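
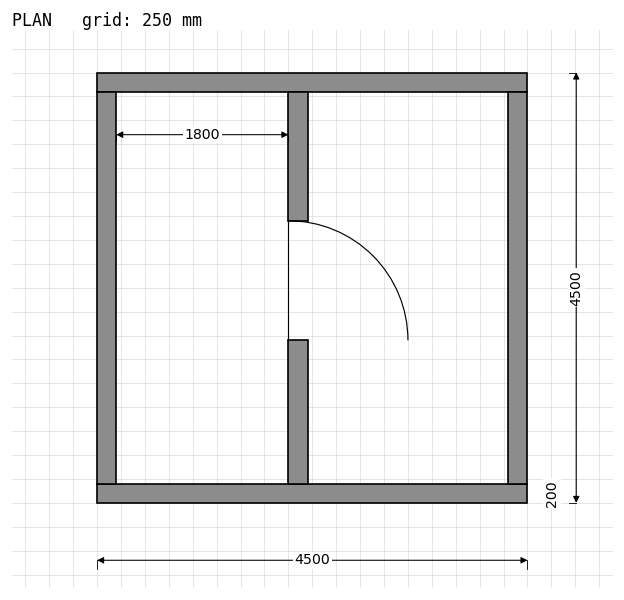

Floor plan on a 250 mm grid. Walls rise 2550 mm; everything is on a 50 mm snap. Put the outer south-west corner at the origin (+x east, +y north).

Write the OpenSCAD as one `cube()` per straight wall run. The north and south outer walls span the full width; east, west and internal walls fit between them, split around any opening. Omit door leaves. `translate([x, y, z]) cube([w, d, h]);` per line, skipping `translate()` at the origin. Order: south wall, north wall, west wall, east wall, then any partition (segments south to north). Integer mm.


cube([4500, 200, 2550]);
translate([0, 4300, 0]) cube([4500, 200, 2550]);
translate([0, 200, 0]) cube([200, 4100, 2550]);
translate([4300, 200, 0]) cube([200, 4100, 2550]);
translate([2000, 200, 0]) cube([200, 1500, 2550]);
translate([2000, 2950, 0]) cube([200, 1350, 2550]);


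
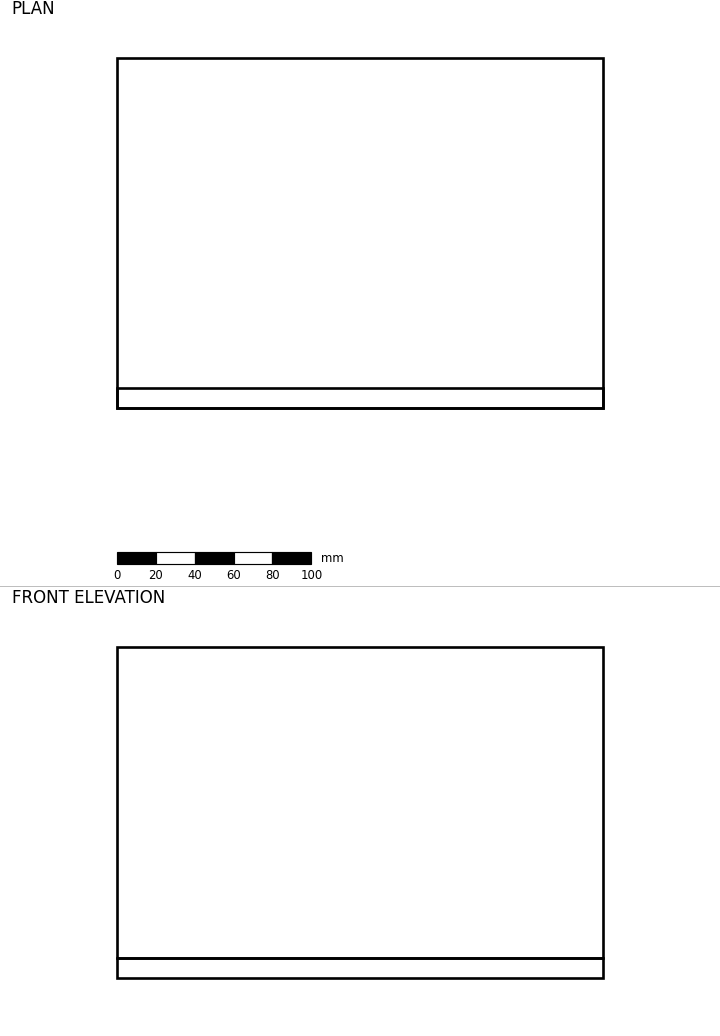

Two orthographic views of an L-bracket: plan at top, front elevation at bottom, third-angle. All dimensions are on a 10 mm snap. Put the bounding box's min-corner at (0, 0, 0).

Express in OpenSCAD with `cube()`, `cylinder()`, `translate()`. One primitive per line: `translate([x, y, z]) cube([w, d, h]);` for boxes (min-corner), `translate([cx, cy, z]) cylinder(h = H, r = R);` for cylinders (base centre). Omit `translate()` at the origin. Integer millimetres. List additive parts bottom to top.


cube([250, 180, 10]);
translate([0, 0, 10]) cube([250, 10, 160]);


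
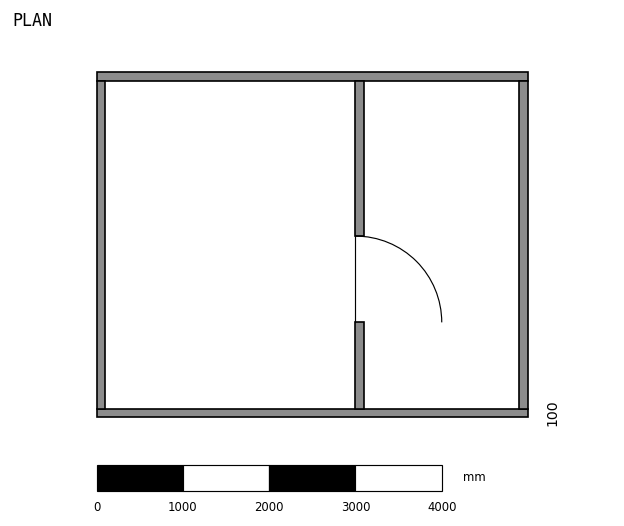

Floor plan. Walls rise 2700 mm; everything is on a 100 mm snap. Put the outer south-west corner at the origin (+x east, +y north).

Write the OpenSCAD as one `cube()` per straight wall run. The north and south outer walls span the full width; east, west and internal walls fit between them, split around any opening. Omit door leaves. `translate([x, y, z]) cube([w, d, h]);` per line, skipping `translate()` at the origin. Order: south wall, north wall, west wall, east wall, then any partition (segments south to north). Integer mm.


cube([5000, 100, 2700]);
translate([0, 3900, 0]) cube([5000, 100, 2700]);
translate([0, 100, 0]) cube([100, 3800, 2700]);
translate([4900, 100, 0]) cube([100, 3800, 2700]);
translate([3000, 100, 0]) cube([100, 1000, 2700]);
translate([3000, 2100, 0]) cube([100, 1800, 2700]);


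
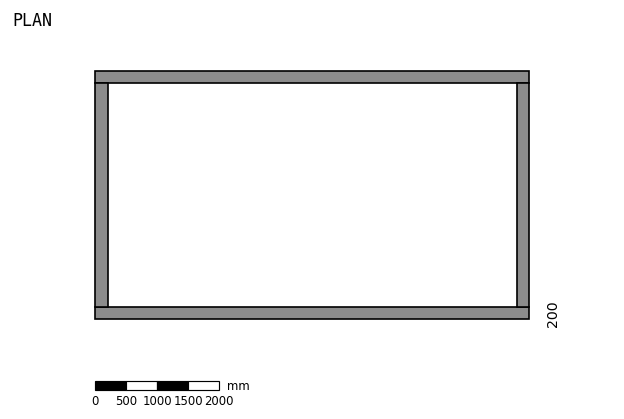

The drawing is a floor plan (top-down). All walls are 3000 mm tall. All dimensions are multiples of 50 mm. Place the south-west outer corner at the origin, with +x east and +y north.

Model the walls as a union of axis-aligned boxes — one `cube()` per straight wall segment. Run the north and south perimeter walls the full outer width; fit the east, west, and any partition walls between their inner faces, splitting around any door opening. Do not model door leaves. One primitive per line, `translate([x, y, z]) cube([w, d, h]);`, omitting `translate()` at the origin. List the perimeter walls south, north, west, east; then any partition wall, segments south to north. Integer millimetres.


cube([7000, 200, 3000]);
translate([0, 3800, 0]) cube([7000, 200, 3000]);
translate([0, 200, 0]) cube([200, 3600, 3000]);
translate([6800, 200, 0]) cube([200, 3600, 3000]);


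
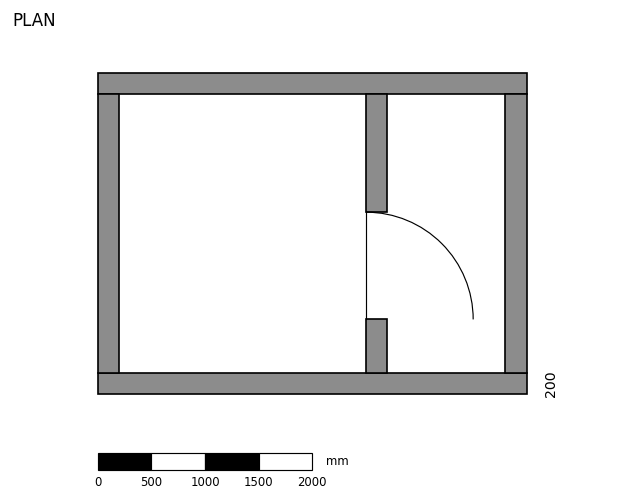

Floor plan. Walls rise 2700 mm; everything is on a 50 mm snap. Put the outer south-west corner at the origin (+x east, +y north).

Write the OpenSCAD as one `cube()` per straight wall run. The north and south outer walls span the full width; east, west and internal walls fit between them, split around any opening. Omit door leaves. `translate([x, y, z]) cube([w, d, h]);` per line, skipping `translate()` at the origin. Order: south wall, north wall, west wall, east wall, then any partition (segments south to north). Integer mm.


cube([4000, 200, 2700]);
translate([0, 2800, 0]) cube([4000, 200, 2700]);
translate([0, 200, 0]) cube([200, 2600, 2700]);
translate([3800, 200, 0]) cube([200, 2600, 2700]);
translate([2500, 200, 0]) cube([200, 500, 2700]);
translate([2500, 1700, 0]) cube([200, 1100, 2700]);


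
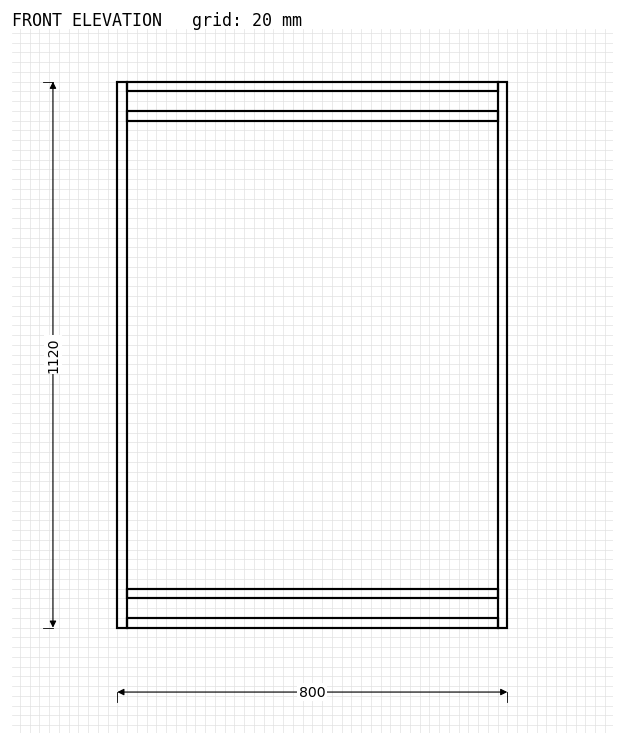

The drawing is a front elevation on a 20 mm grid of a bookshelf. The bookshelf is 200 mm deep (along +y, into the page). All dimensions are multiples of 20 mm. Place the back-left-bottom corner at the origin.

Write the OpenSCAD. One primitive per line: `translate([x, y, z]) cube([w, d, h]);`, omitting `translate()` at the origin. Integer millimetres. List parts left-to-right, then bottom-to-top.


cube([20, 200, 1120]);
translate([20, 0, 0]) cube([760, 200, 20]);
translate([20, 0, 60]) cube([760, 200, 20]);
translate([20, 0, 1040]) cube([760, 200, 20]);
translate([20, 0, 1100]) cube([760, 200, 20]);
translate([780, 0, 0]) cube([20, 200, 1120]);


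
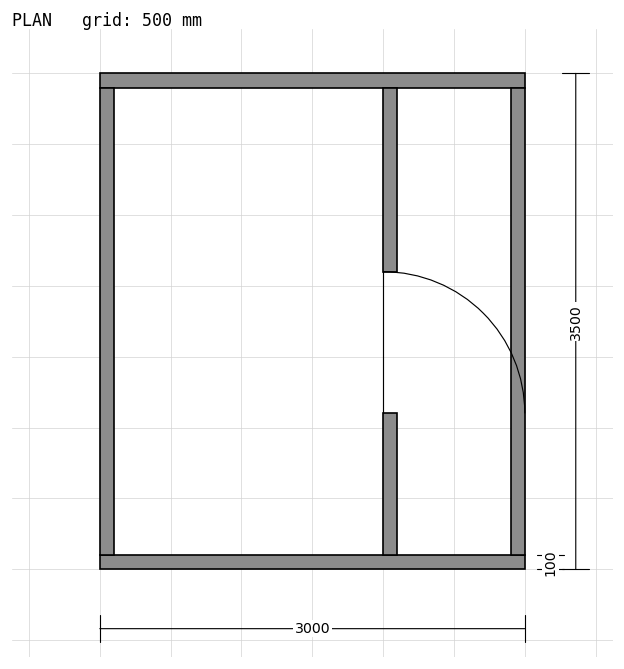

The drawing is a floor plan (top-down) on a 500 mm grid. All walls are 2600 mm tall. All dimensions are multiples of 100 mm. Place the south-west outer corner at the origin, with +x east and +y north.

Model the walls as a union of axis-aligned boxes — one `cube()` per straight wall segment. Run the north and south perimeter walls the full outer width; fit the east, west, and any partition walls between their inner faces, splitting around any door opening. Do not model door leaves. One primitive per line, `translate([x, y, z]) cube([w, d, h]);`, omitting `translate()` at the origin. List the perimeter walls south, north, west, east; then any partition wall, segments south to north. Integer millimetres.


cube([3000, 100, 2600]);
translate([0, 3400, 0]) cube([3000, 100, 2600]);
translate([0, 100, 0]) cube([100, 3300, 2600]);
translate([2900, 100, 0]) cube([100, 3300, 2600]);
translate([2000, 100, 0]) cube([100, 1000, 2600]);
translate([2000, 2100, 0]) cube([100, 1300, 2600]);


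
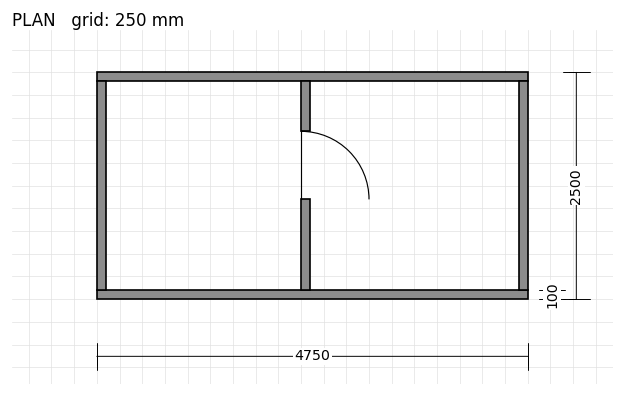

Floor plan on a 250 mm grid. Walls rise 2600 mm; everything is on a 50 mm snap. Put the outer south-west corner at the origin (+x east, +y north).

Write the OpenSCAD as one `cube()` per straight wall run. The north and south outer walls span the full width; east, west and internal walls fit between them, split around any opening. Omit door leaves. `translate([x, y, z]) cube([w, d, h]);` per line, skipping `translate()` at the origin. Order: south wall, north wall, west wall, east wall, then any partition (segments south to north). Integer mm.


cube([4750, 100, 2600]);
translate([0, 2400, 0]) cube([4750, 100, 2600]);
translate([0, 100, 0]) cube([100, 2300, 2600]);
translate([4650, 100, 0]) cube([100, 2300, 2600]);
translate([2250, 100, 0]) cube([100, 1000, 2600]);
translate([2250, 1850, 0]) cube([100, 550, 2600]);


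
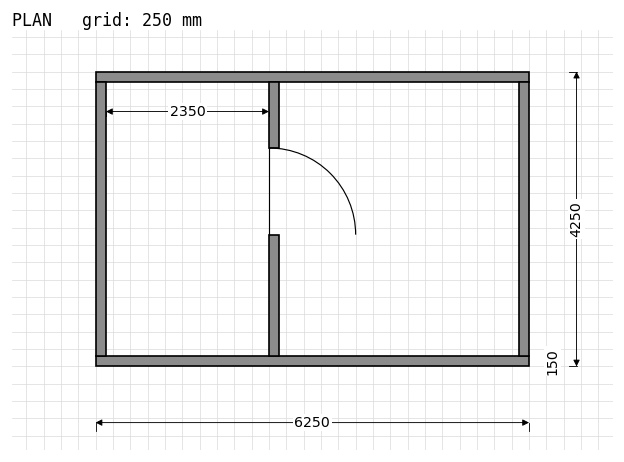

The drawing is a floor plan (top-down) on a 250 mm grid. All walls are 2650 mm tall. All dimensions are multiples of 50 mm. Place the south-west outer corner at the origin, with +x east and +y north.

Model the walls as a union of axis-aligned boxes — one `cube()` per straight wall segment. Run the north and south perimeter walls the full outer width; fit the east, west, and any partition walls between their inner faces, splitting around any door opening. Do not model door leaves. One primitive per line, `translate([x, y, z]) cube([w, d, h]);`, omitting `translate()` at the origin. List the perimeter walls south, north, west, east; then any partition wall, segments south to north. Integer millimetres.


cube([6250, 150, 2650]);
translate([0, 4100, 0]) cube([6250, 150, 2650]);
translate([0, 150, 0]) cube([150, 3950, 2650]);
translate([6100, 150, 0]) cube([150, 3950, 2650]);
translate([2500, 150, 0]) cube([150, 1750, 2650]);
translate([2500, 3150, 0]) cube([150, 950, 2650]);


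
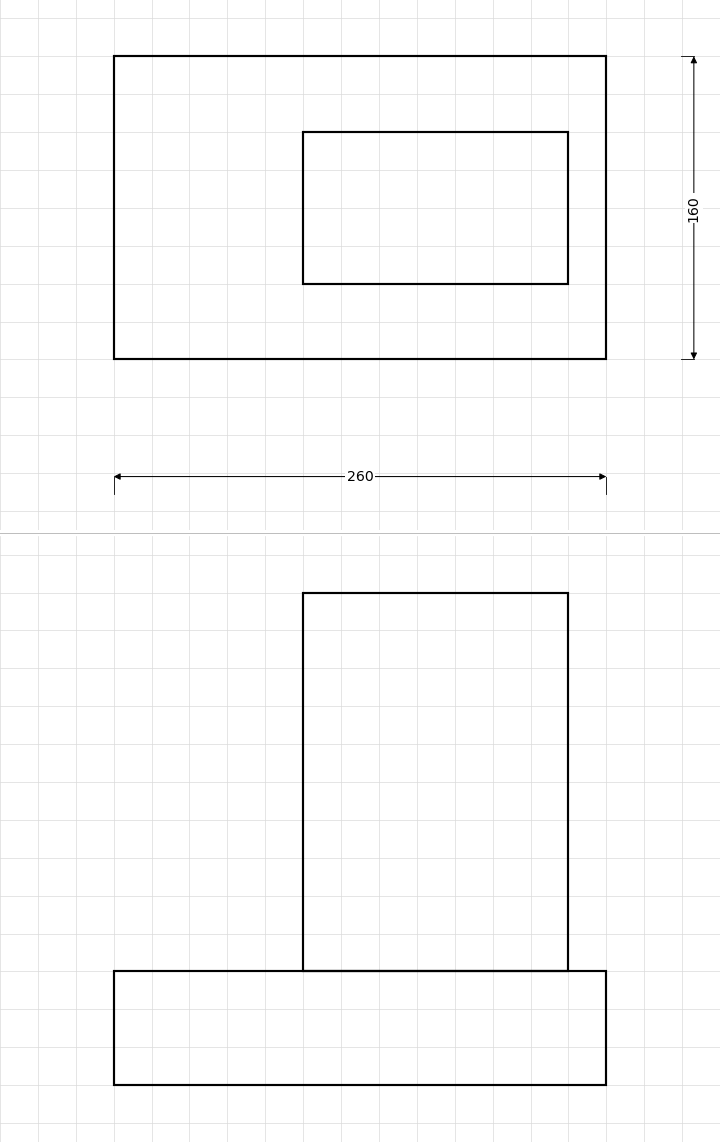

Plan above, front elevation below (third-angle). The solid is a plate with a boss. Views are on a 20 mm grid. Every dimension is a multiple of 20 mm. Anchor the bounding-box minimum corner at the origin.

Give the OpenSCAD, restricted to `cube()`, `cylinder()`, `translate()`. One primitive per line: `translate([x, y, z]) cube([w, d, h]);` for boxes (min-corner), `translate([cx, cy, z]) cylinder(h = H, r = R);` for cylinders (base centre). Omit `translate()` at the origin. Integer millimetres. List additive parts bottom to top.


cube([260, 160, 60]);
translate([100, 40, 60]) cube([140, 80, 200]);


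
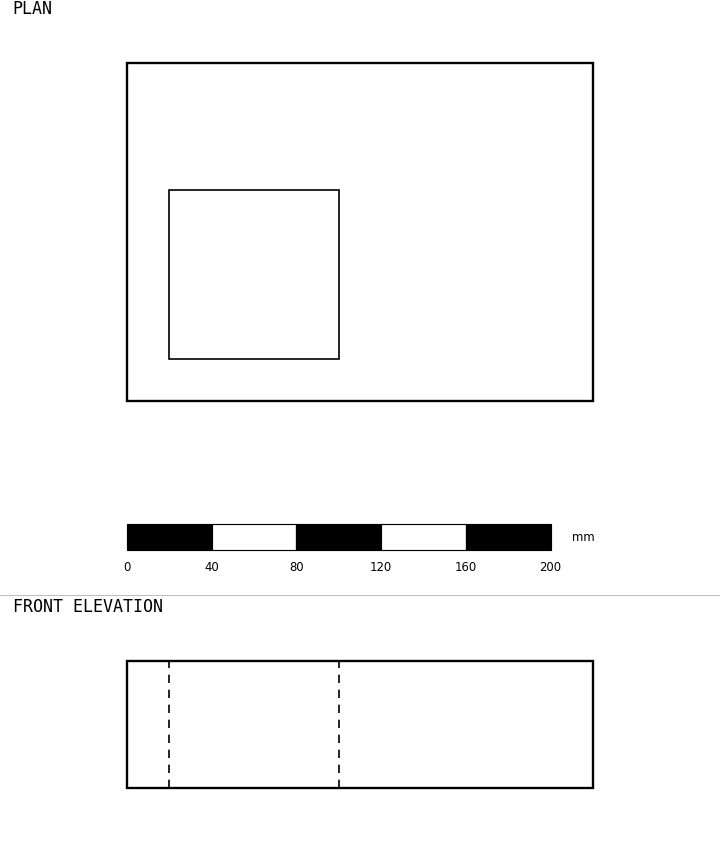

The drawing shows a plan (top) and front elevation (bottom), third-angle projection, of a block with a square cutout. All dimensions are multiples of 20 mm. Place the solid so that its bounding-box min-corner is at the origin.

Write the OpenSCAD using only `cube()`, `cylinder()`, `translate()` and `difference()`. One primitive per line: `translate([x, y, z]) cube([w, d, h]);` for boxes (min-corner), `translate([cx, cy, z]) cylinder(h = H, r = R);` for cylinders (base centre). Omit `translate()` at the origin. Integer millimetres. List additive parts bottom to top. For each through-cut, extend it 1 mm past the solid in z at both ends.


difference() {
  cube([220, 160, 60]);
  translate([20, 20, -1]) cube([80, 80, 62]);
}


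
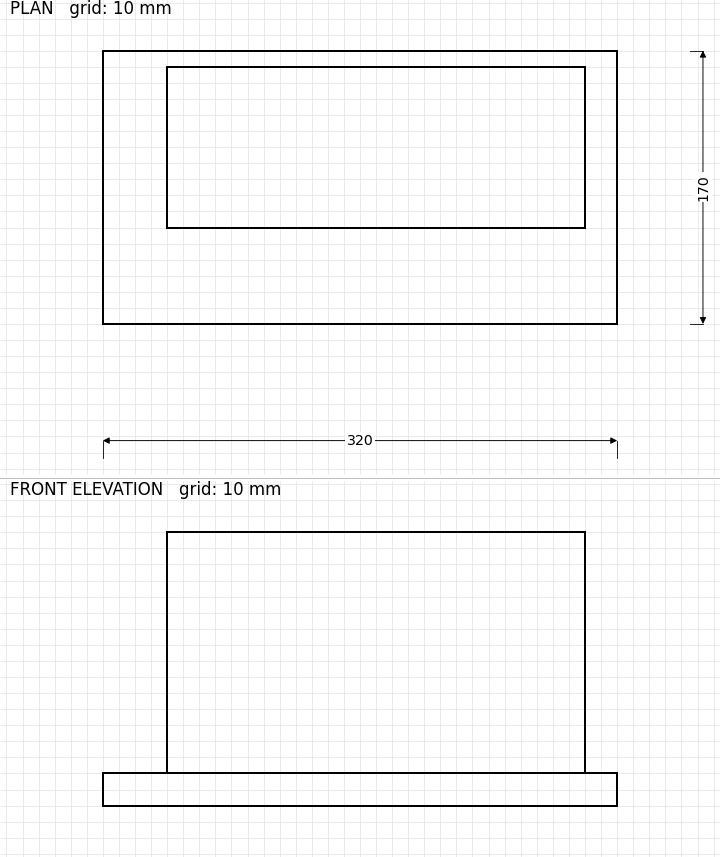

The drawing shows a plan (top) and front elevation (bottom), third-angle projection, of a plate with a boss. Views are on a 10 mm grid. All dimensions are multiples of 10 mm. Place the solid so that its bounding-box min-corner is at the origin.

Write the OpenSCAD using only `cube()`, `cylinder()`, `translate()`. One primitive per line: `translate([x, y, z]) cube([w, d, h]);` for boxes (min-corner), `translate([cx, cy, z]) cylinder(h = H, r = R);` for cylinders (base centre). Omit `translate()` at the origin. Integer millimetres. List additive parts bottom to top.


cube([320, 170, 20]);
translate([40, 60, 20]) cube([260, 100, 150]);


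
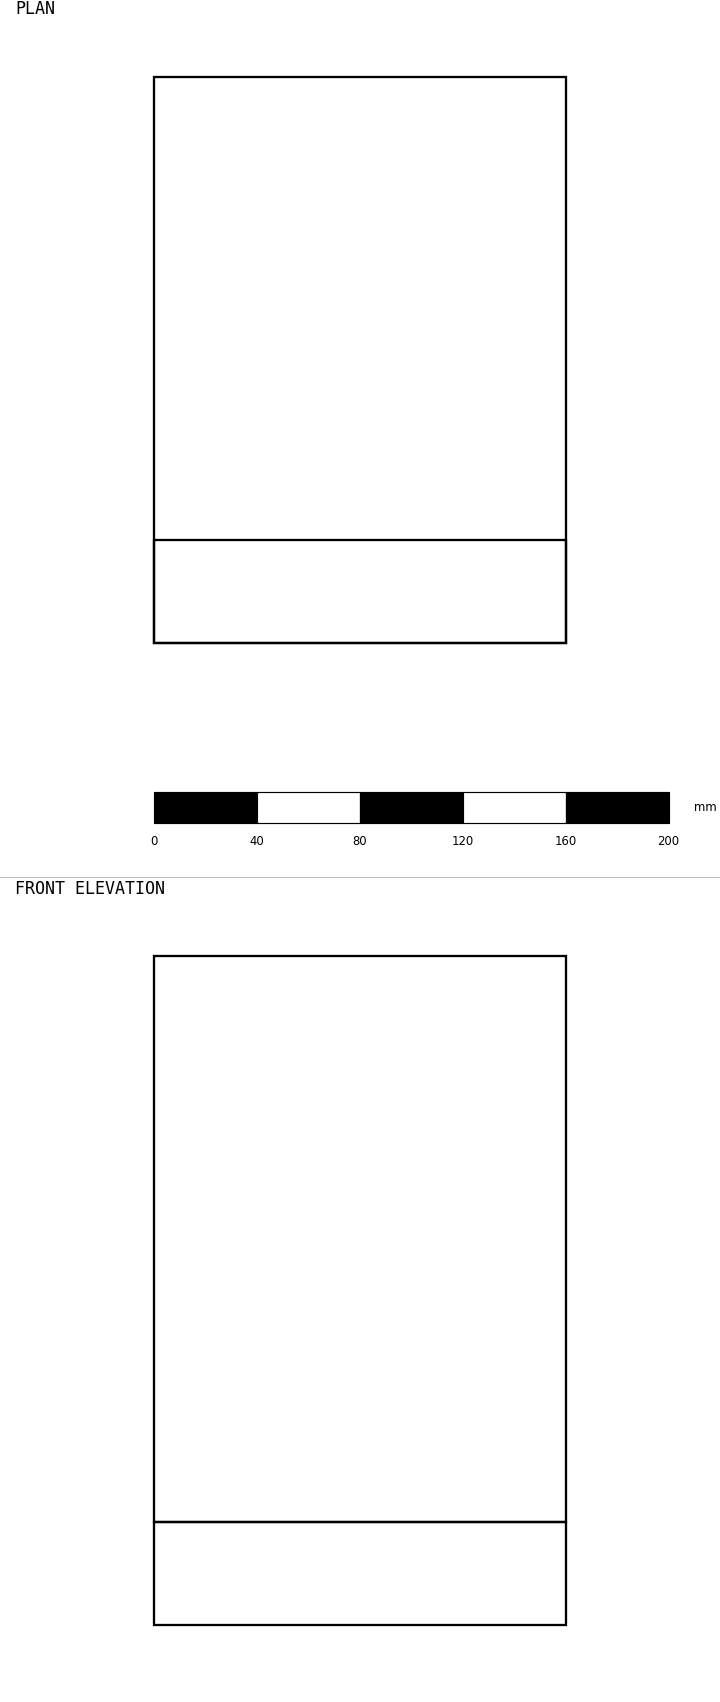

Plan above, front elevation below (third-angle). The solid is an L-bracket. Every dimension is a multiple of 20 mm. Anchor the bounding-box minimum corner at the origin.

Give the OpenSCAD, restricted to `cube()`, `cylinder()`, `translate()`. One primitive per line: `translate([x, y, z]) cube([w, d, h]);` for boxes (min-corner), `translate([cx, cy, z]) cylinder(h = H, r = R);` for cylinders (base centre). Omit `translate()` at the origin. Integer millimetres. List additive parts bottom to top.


cube([160, 220, 40]);
translate([0, 0, 40]) cube([160, 40, 220]);


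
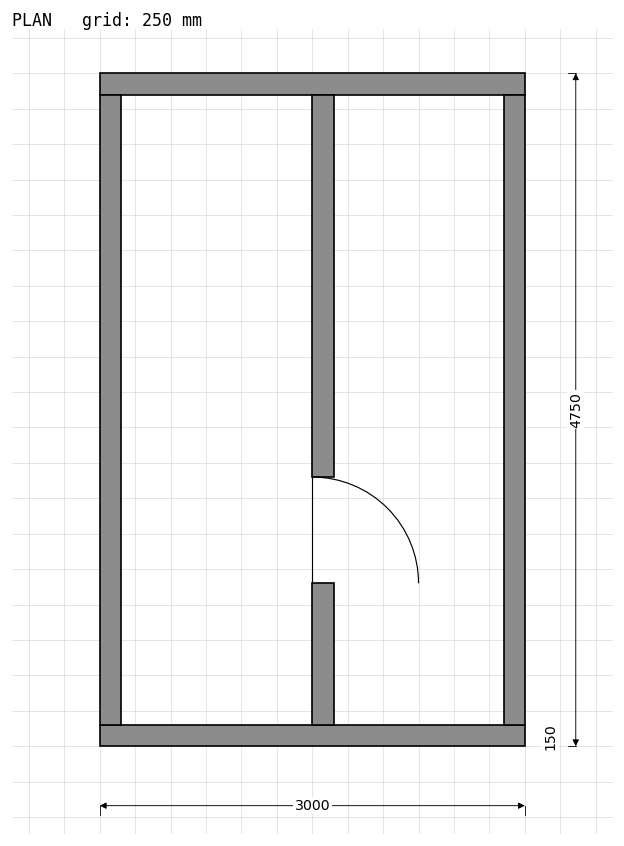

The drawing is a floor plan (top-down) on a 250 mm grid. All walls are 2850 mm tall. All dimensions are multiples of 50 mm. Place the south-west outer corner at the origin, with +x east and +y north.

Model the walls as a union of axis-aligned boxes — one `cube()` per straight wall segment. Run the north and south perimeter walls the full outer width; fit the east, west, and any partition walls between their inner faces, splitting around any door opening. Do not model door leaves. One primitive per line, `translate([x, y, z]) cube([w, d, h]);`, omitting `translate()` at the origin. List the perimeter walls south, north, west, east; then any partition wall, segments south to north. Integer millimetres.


cube([3000, 150, 2850]);
translate([0, 4600, 0]) cube([3000, 150, 2850]);
translate([0, 150, 0]) cube([150, 4450, 2850]);
translate([2850, 150, 0]) cube([150, 4450, 2850]);
translate([1500, 150, 0]) cube([150, 1000, 2850]);
translate([1500, 1900, 0]) cube([150, 2700, 2850]);


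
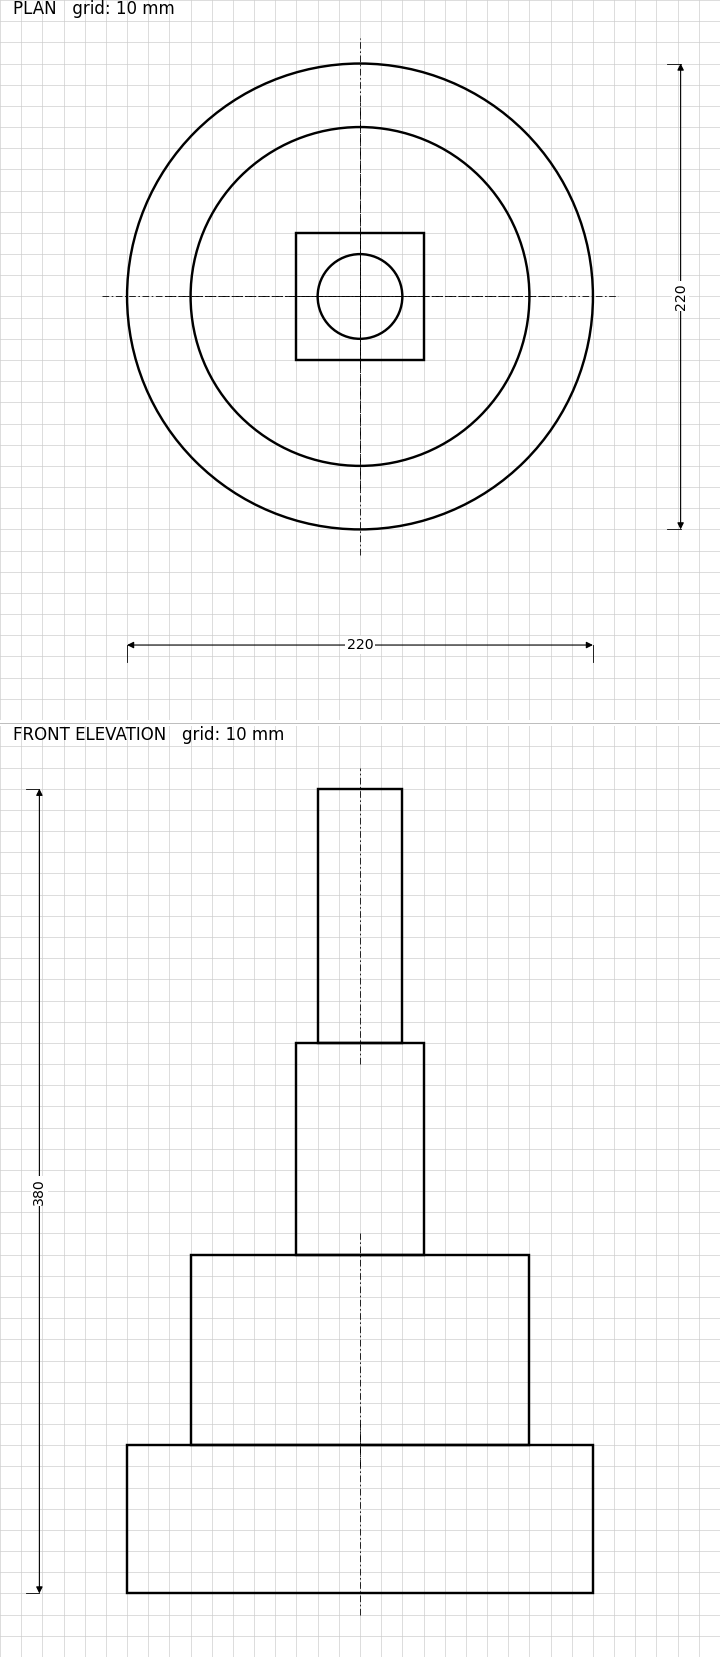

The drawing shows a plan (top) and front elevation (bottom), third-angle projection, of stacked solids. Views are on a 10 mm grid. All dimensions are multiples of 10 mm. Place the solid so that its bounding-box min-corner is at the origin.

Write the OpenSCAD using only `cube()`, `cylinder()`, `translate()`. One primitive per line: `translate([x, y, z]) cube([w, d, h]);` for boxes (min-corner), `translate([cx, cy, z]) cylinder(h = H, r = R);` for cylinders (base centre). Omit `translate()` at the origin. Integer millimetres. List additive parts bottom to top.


translate([110, 110, 0]) cylinder(h = 70, r = 110);
translate([110, 110, 70]) cylinder(h = 90, r = 80);
translate([80, 80, 160]) cube([60, 60, 100]);
translate([110, 110, 260]) cylinder(h = 120, r = 20);


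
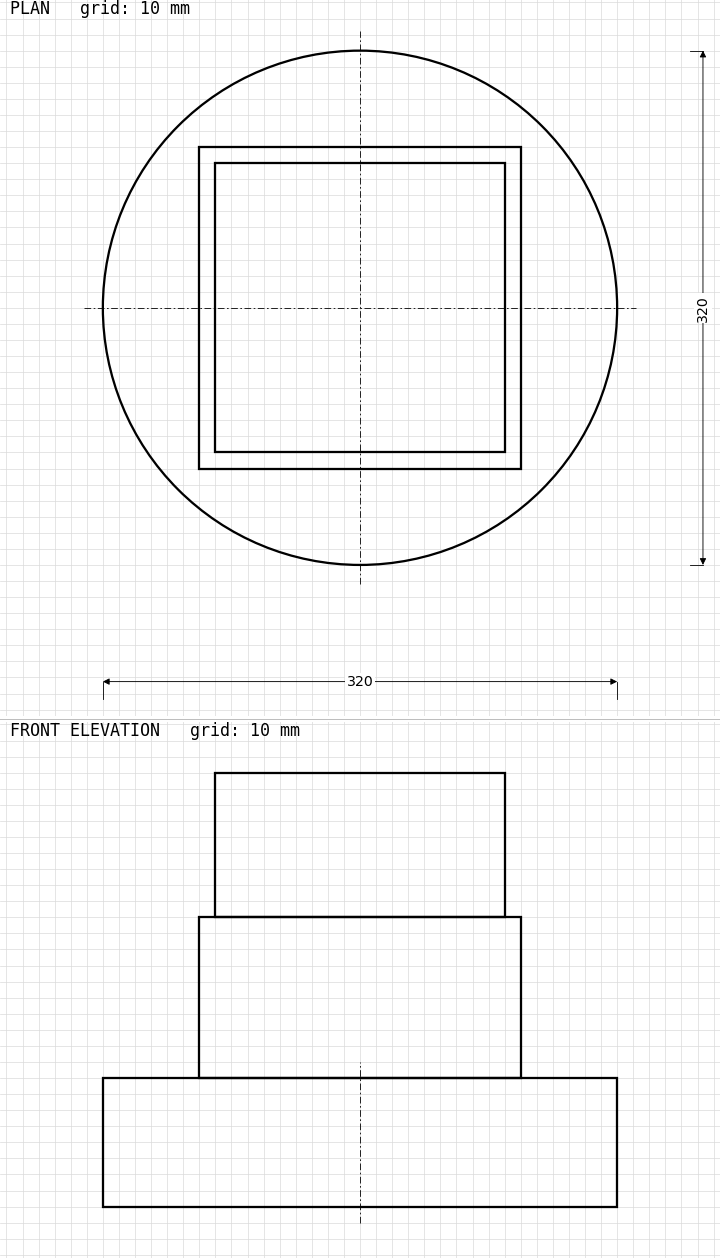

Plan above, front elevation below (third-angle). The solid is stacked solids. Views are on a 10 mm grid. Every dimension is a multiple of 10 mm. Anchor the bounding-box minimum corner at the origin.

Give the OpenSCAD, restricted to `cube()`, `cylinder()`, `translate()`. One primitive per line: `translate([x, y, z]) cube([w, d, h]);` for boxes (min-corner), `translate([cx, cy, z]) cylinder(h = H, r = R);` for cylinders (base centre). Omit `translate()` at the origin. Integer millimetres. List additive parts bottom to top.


translate([160, 160, 0]) cylinder(h = 80, r = 160);
translate([60, 60, 80]) cube([200, 200, 100]);
translate([70, 70, 180]) cube([180, 180, 90]);


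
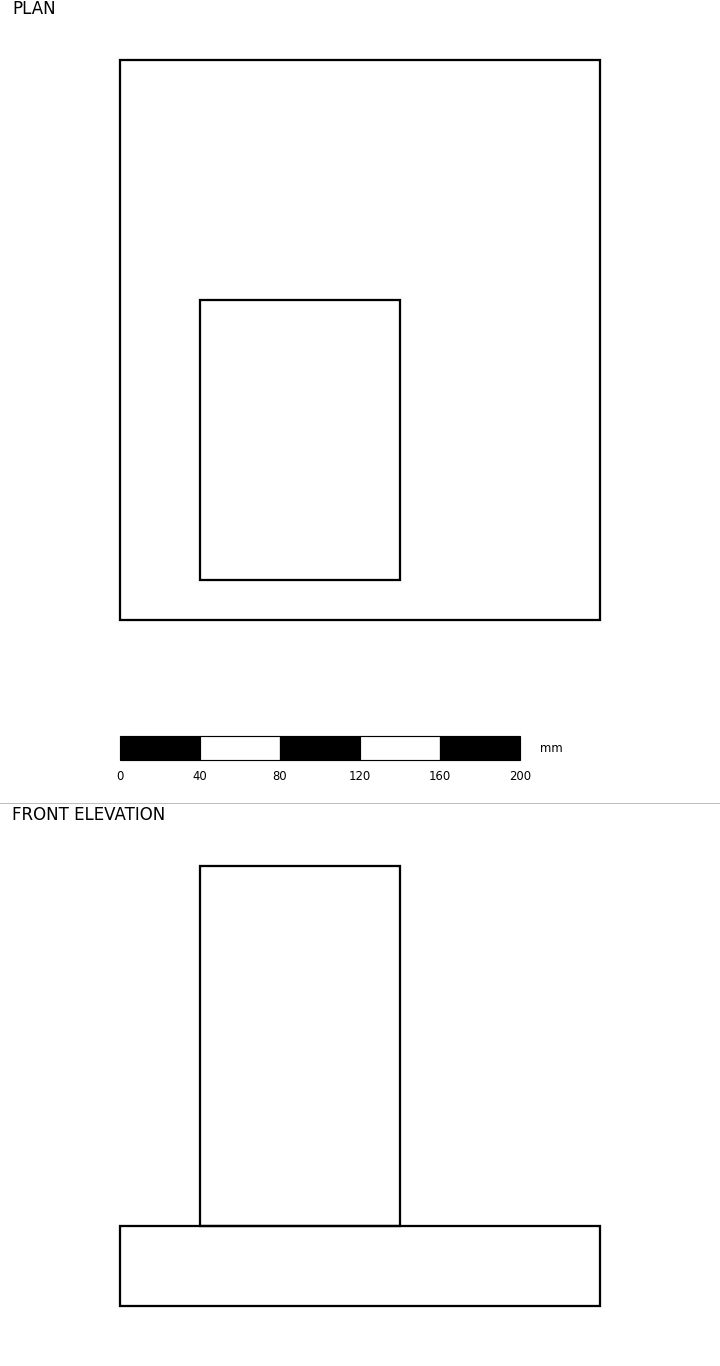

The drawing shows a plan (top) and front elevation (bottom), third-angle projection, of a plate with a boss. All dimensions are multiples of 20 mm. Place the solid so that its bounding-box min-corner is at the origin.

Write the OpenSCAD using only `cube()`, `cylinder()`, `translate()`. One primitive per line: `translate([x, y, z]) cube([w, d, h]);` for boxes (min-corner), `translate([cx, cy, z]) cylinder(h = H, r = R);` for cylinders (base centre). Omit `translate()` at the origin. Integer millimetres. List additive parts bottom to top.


cube([240, 280, 40]);
translate([40, 20, 40]) cube([100, 140, 180]);


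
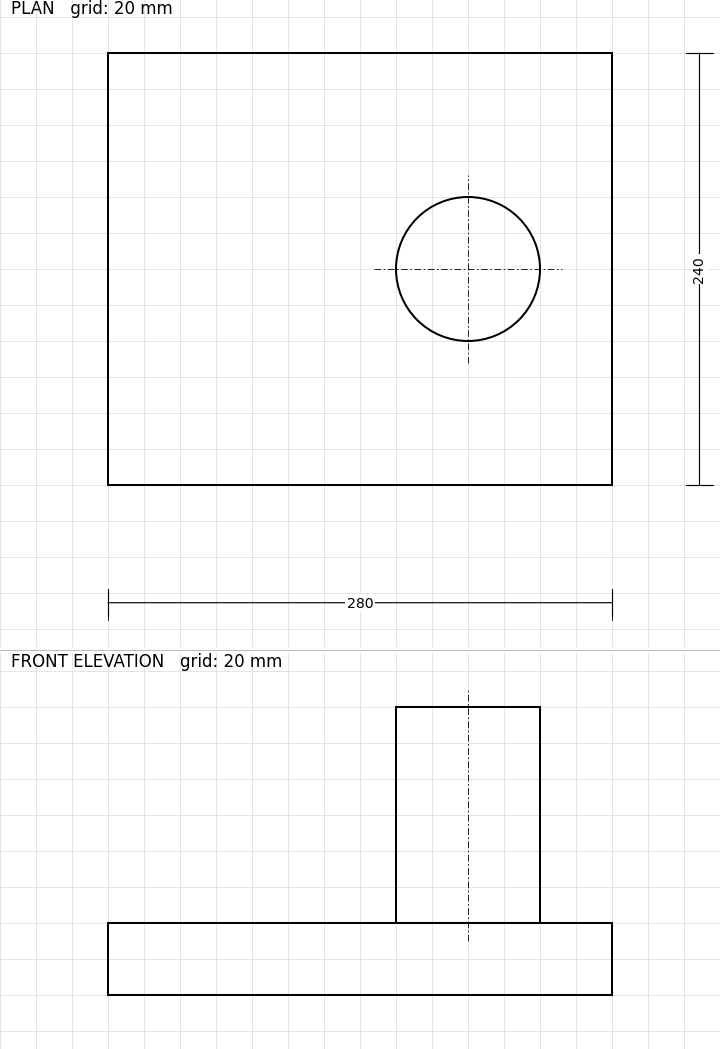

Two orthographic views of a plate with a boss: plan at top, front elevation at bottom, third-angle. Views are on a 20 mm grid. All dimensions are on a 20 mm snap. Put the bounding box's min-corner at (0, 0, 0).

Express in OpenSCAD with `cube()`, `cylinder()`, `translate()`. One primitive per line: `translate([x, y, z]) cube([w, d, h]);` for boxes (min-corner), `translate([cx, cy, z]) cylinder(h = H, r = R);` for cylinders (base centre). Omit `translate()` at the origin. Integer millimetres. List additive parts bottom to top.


cube([280, 240, 40]);
translate([200, 120, 40]) cylinder(h = 120, r = 40);


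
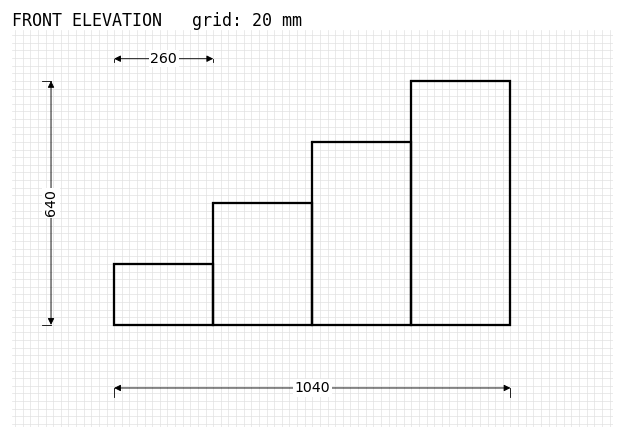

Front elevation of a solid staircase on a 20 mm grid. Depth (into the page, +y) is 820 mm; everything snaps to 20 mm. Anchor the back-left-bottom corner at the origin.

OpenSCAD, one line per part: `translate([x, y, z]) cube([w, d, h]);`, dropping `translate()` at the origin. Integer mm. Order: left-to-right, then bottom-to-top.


cube([260, 820, 160]);
translate([260, 0, 0]) cube([260, 820, 320]);
translate([520, 0, 0]) cube([260, 820, 480]);
translate([780, 0, 0]) cube([260, 820, 640]);


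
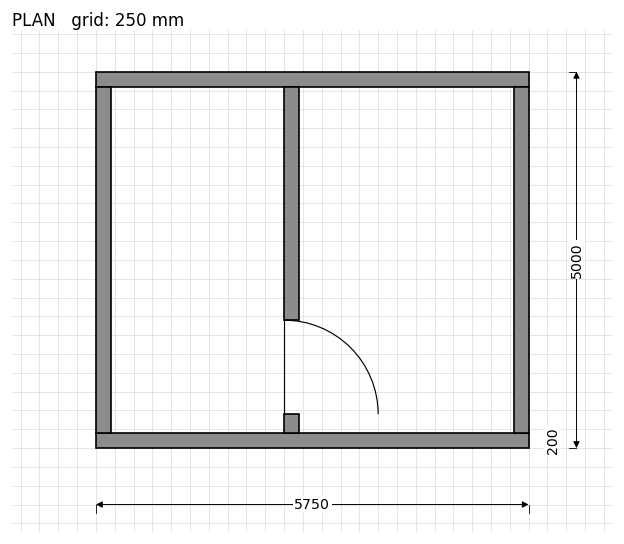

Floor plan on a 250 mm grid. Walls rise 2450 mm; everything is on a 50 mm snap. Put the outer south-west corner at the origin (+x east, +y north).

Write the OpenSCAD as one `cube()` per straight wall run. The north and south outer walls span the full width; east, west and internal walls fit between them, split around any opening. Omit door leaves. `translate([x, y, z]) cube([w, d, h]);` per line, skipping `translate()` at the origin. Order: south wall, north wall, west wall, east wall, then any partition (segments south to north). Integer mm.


cube([5750, 200, 2450]);
translate([0, 4800, 0]) cube([5750, 200, 2450]);
translate([0, 200, 0]) cube([200, 4600, 2450]);
translate([5550, 200, 0]) cube([200, 4600, 2450]);
translate([2500, 200, 0]) cube([200, 250, 2450]);
translate([2500, 1700, 0]) cube([200, 3100, 2450]);


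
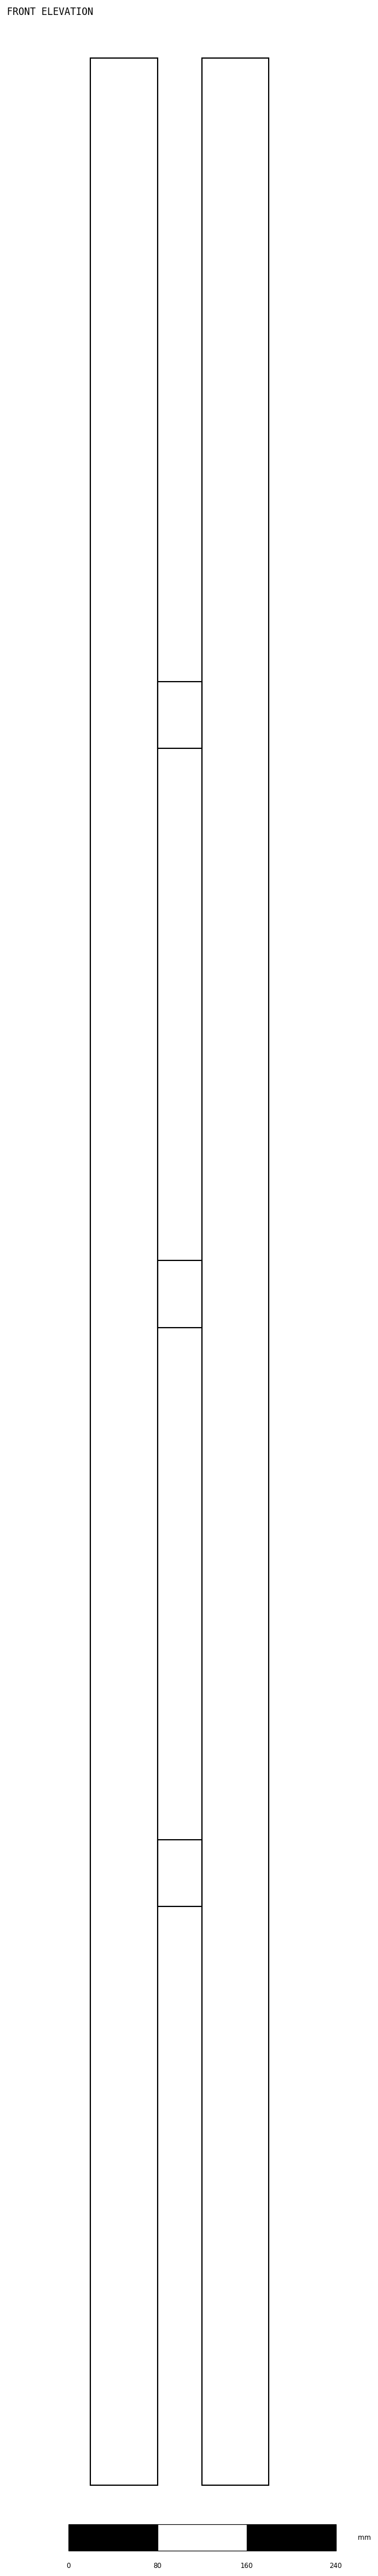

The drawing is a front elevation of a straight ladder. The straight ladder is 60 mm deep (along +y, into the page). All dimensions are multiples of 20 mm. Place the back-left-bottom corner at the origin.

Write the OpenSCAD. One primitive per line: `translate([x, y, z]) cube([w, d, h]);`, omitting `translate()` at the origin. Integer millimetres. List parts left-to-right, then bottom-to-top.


cube([60, 60, 2180]);
translate([60, 0, 520]) cube([40, 60, 60]);
translate([60, 0, 1040]) cube([40, 60, 60]);
translate([60, 0, 1560]) cube([40, 60, 60]);
translate([100, 0, 0]) cube([60, 60, 2180]);


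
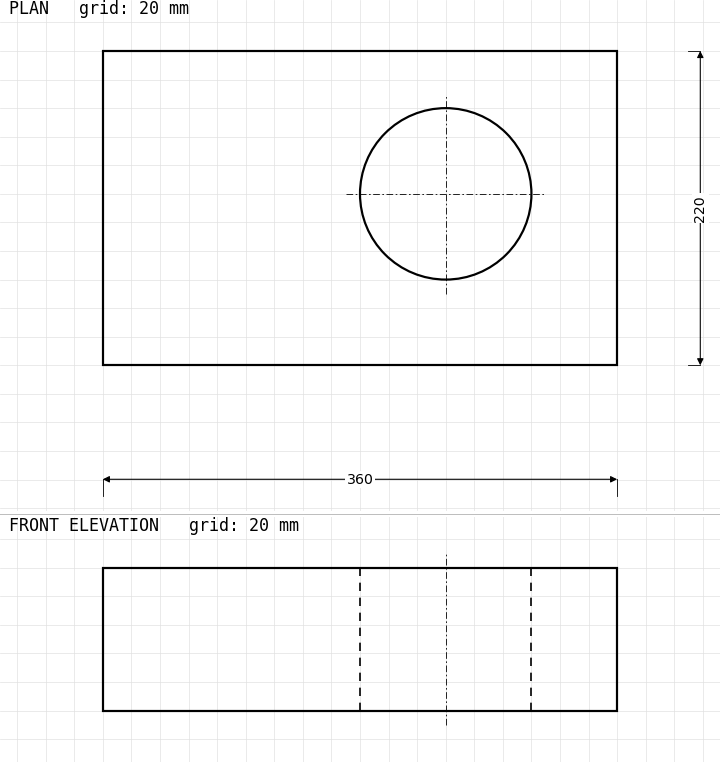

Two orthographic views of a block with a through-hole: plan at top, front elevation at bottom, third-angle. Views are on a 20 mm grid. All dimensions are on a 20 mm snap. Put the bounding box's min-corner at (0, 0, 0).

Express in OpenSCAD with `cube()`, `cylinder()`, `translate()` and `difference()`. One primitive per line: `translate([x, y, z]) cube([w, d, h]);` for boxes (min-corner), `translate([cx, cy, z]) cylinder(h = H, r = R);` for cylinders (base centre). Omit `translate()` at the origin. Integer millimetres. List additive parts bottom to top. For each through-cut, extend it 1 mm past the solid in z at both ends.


difference() {
  cube([360, 220, 100]);
  translate([240, 120, -1]) cylinder(h = 102, r = 60);
}


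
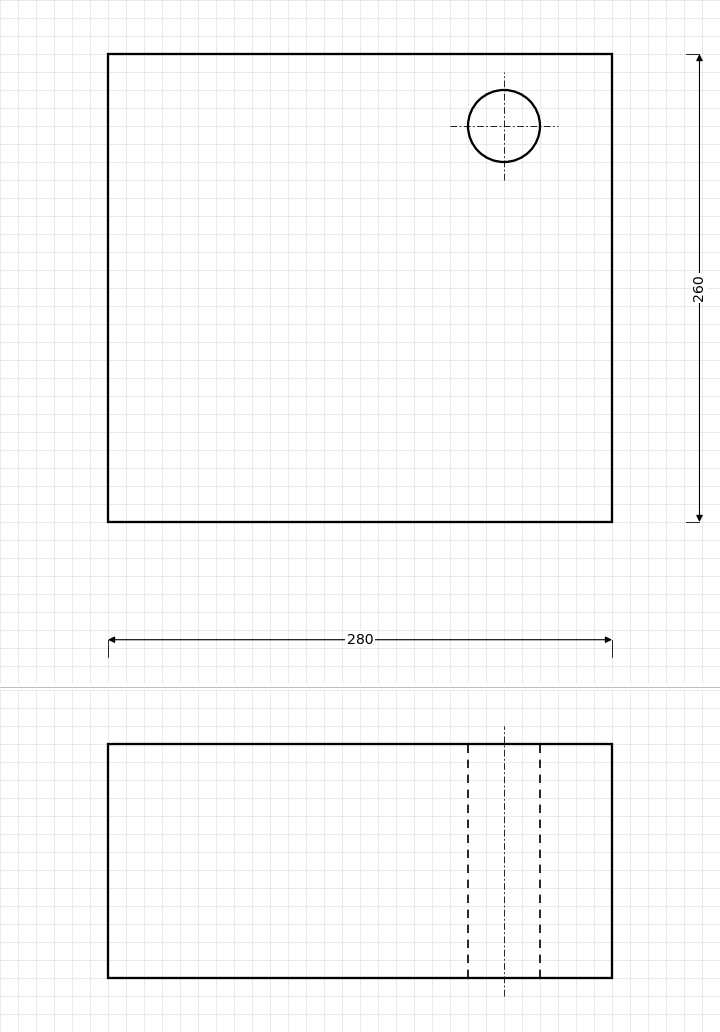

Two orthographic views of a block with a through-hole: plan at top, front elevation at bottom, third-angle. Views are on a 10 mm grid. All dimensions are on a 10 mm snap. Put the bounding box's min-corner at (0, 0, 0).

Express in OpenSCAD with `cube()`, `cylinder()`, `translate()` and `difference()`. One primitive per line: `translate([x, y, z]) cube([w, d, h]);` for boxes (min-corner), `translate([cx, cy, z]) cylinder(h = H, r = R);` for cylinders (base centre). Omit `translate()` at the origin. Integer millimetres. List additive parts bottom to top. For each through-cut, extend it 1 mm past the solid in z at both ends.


difference() {
  cube([280, 260, 130]);
  translate([220, 220, -1]) cylinder(h = 132, r = 20);
}


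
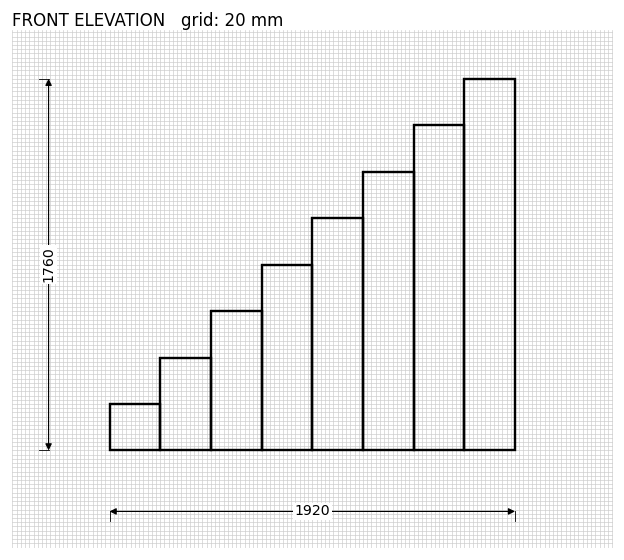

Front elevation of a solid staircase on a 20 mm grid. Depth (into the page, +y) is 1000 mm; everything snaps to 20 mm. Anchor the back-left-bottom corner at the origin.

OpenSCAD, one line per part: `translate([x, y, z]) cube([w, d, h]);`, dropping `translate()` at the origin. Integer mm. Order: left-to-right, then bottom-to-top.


cube([240, 1000, 220]);
translate([240, 0, 0]) cube([240, 1000, 440]);
translate([480, 0, 0]) cube([240, 1000, 660]);
translate([720, 0, 0]) cube([240, 1000, 880]);
translate([960, 0, 0]) cube([240, 1000, 1100]);
translate([1200, 0, 0]) cube([240, 1000, 1320]);
translate([1440, 0, 0]) cube([240, 1000, 1540]);
translate([1680, 0, 0]) cube([240, 1000, 1760]);


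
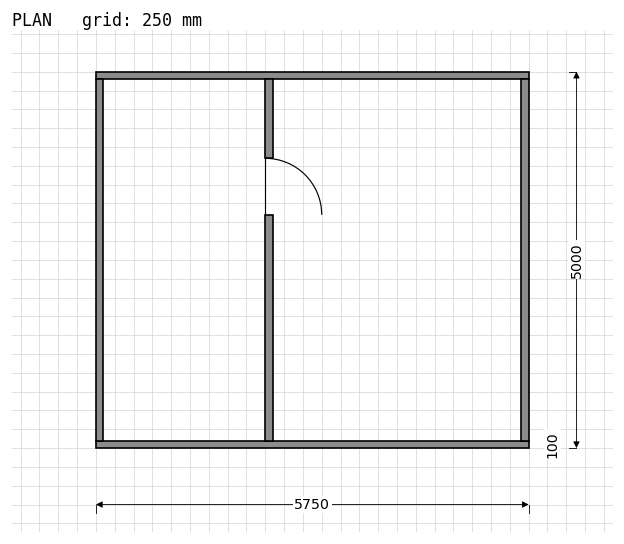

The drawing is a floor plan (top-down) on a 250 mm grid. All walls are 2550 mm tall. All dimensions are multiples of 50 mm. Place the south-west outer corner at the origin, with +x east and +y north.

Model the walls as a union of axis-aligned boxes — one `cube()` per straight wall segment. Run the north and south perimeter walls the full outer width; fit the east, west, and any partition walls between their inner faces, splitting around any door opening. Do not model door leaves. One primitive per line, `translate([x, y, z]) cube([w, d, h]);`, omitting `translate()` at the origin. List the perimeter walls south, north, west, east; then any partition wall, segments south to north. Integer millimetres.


cube([5750, 100, 2550]);
translate([0, 4900, 0]) cube([5750, 100, 2550]);
translate([0, 100, 0]) cube([100, 4800, 2550]);
translate([5650, 100, 0]) cube([100, 4800, 2550]);
translate([2250, 100, 0]) cube([100, 3000, 2550]);
translate([2250, 3850, 0]) cube([100, 1050, 2550]);


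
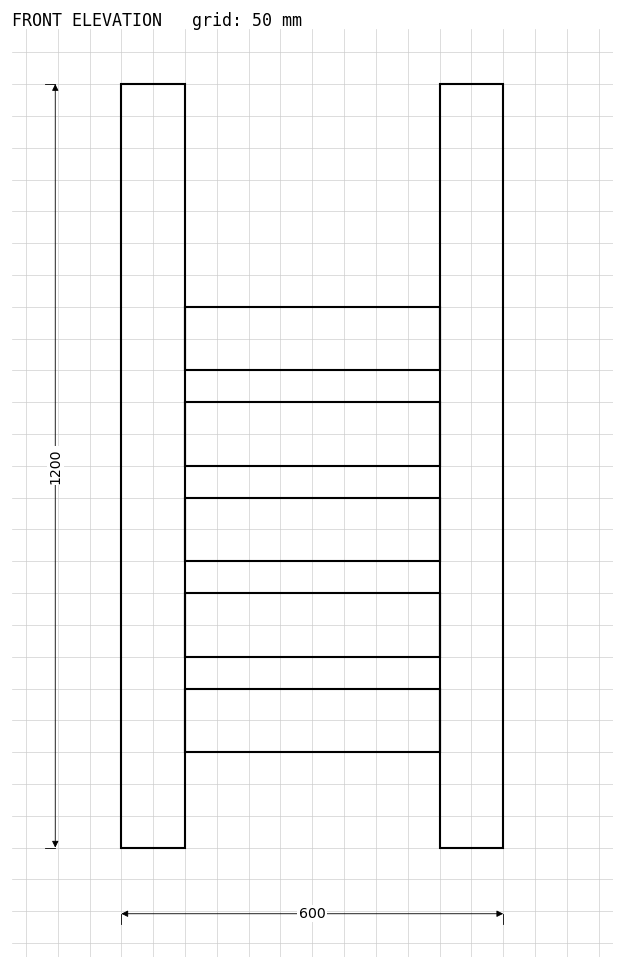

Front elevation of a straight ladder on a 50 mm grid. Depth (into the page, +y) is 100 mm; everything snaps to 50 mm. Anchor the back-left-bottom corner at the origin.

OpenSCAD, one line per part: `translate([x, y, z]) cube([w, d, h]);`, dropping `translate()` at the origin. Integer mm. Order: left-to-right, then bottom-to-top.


cube([100, 100, 1200]);
translate([100, 0, 150]) cube([400, 100, 100]);
translate([100, 0, 300]) cube([400, 100, 100]);
translate([100, 0, 450]) cube([400, 100, 100]);
translate([100, 0, 600]) cube([400, 100, 100]);
translate([100, 0, 750]) cube([400, 100, 100]);
translate([500, 0, 0]) cube([100, 100, 1200]);


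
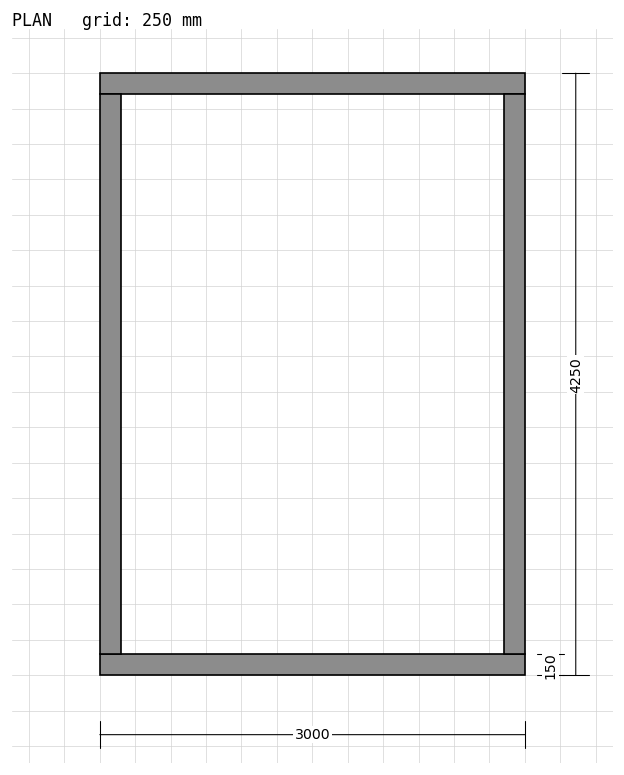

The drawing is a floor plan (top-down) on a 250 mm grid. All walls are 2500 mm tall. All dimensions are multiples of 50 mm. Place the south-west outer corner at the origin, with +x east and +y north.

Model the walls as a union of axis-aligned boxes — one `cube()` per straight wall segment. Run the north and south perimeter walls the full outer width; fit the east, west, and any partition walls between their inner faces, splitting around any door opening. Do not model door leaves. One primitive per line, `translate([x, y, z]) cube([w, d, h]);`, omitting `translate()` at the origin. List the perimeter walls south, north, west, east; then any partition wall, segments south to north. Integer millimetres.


cube([3000, 150, 2500]);
translate([0, 4100, 0]) cube([3000, 150, 2500]);
translate([0, 150, 0]) cube([150, 3950, 2500]);
translate([2850, 150, 0]) cube([150, 3950, 2500]);


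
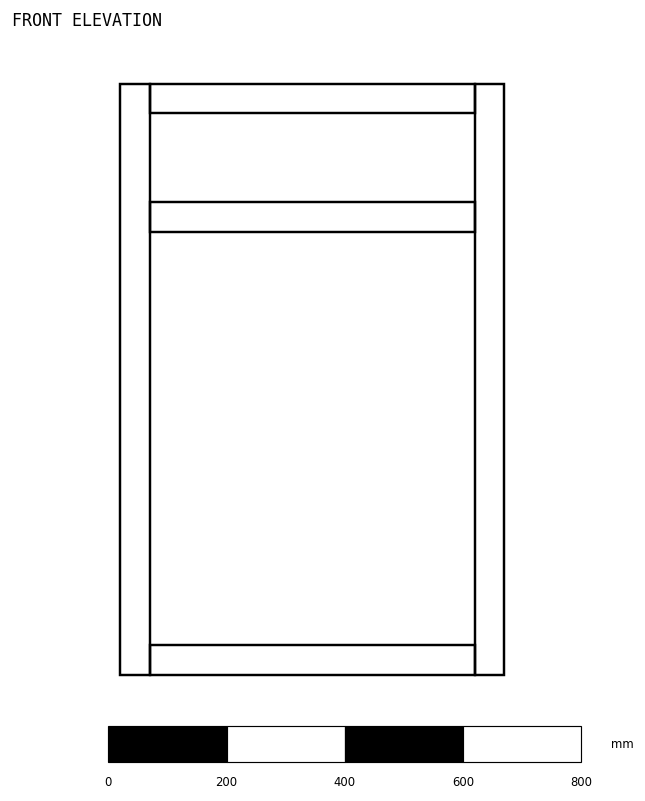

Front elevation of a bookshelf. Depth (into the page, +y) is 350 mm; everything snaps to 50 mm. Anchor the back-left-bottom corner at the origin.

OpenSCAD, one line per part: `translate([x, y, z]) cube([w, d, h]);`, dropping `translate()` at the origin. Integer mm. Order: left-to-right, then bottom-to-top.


cube([50, 350, 1000]);
translate([50, 0, 0]) cube([550, 350, 50]);
translate([50, 0, 750]) cube([550, 350, 50]);
translate([50, 0, 950]) cube([550, 350, 50]);
translate([600, 0, 0]) cube([50, 350, 1000]);


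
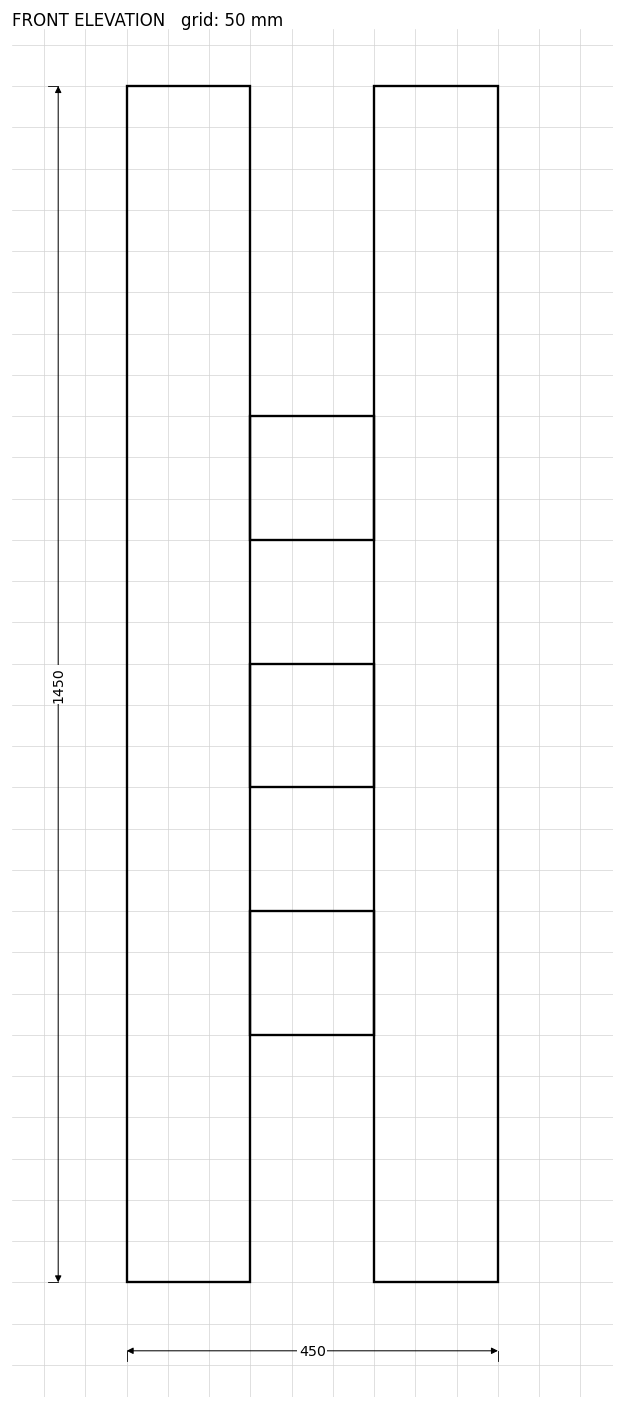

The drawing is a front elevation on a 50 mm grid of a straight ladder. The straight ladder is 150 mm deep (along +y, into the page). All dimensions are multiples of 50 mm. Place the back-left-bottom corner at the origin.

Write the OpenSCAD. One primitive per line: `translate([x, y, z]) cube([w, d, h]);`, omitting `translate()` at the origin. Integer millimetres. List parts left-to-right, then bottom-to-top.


cube([150, 150, 1450]);
translate([150, 0, 300]) cube([150, 150, 150]);
translate([150, 0, 600]) cube([150, 150, 150]);
translate([150, 0, 900]) cube([150, 150, 150]);
translate([300, 0, 0]) cube([150, 150, 1450]);


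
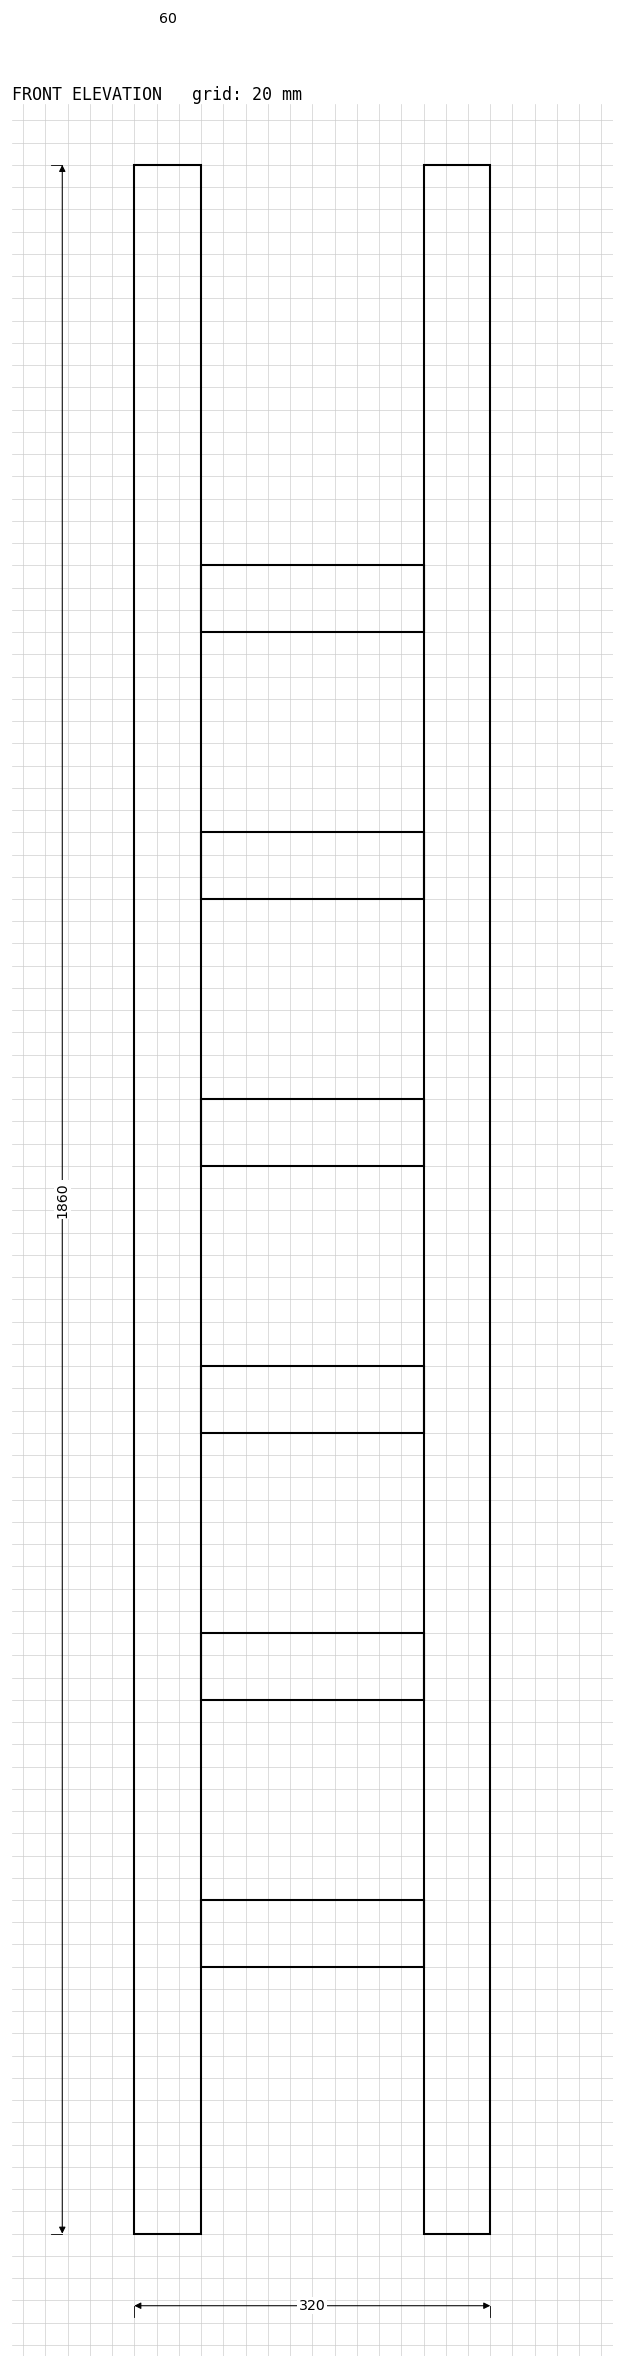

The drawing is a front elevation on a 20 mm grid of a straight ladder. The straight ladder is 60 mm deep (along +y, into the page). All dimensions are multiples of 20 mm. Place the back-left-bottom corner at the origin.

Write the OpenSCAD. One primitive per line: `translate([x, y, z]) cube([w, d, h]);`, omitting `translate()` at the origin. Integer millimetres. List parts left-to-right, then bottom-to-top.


cube([60, 60, 1860]);
translate([60, 0, 240]) cube([200, 60, 60]);
translate([60, 0, 480]) cube([200, 60, 60]);
translate([60, 0, 720]) cube([200, 60, 60]);
translate([60, 0, 960]) cube([200, 60, 60]);
translate([60, 0, 1200]) cube([200, 60, 60]);
translate([60, 0, 1440]) cube([200, 60, 60]);
translate([260, 0, 0]) cube([60, 60, 1860]);


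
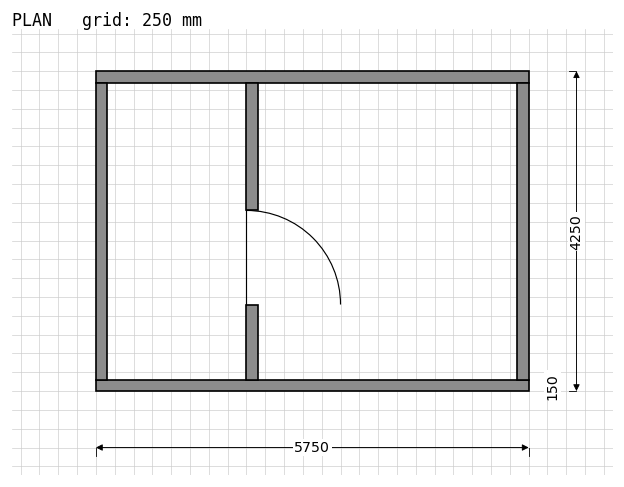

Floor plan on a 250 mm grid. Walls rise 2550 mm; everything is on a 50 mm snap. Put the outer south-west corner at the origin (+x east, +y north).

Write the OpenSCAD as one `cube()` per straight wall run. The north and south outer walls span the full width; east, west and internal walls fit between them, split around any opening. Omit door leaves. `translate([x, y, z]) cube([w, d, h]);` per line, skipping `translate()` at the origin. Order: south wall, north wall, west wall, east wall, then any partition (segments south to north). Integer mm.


cube([5750, 150, 2550]);
translate([0, 4100, 0]) cube([5750, 150, 2550]);
translate([0, 150, 0]) cube([150, 3950, 2550]);
translate([5600, 150, 0]) cube([150, 3950, 2550]);
translate([2000, 150, 0]) cube([150, 1000, 2550]);
translate([2000, 2400, 0]) cube([150, 1700, 2550]);


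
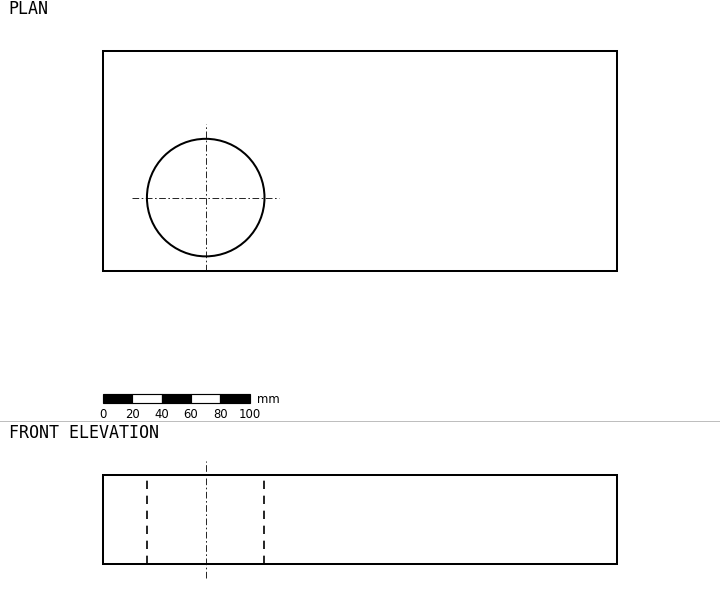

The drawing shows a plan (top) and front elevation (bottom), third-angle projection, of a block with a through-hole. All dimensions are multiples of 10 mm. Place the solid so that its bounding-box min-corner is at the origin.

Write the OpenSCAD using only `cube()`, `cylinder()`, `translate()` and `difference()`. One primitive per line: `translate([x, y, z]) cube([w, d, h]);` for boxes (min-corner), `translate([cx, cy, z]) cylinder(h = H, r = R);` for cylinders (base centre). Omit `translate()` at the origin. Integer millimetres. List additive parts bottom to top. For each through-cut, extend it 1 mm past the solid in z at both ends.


difference() {
  cube([350, 150, 60]);
  translate([70, 50, -1]) cylinder(h = 62, r = 40);
}


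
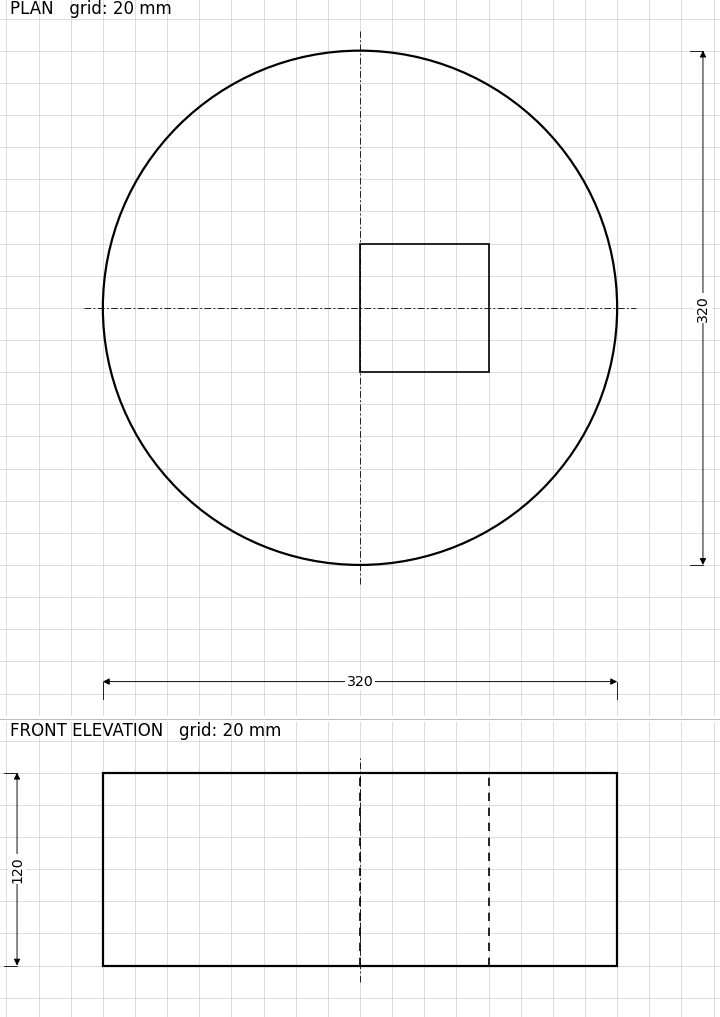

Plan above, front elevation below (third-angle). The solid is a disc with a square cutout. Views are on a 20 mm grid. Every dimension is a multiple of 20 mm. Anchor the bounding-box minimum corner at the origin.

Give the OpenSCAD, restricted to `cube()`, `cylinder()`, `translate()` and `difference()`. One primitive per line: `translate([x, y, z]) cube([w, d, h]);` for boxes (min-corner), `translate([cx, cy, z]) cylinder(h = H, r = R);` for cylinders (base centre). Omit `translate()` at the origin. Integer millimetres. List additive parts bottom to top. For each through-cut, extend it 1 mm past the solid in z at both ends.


difference() {
  translate([160, 160, 0]) cylinder(h = 120, r = 160);
  translate([160, 120, -1]) cube([80, 80, 122]);
}


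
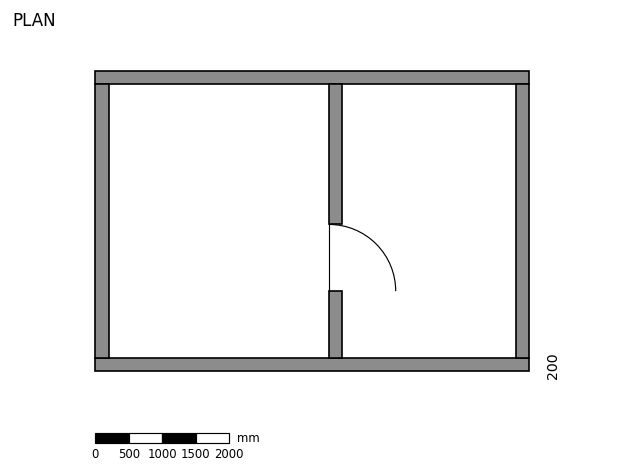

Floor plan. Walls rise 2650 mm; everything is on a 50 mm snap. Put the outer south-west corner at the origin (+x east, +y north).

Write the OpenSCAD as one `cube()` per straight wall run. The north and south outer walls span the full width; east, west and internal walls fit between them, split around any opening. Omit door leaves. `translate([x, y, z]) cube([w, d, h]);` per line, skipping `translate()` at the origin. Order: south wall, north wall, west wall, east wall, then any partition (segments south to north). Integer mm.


cube([6500, 200, 2650]);
translate([0, 4300, 0]) cube([6500, 200, 2650]);
translate([0, 200, 0]) cube([200, 4100, 2650]);
translate([6300, 200, 0]) cube([200, 4100, 2650]);
translate([3500, 200, 0]) cube([200, 1000, 2650]);
translate([3500, 2200, 0]) cube([200, 2100, 2650]);


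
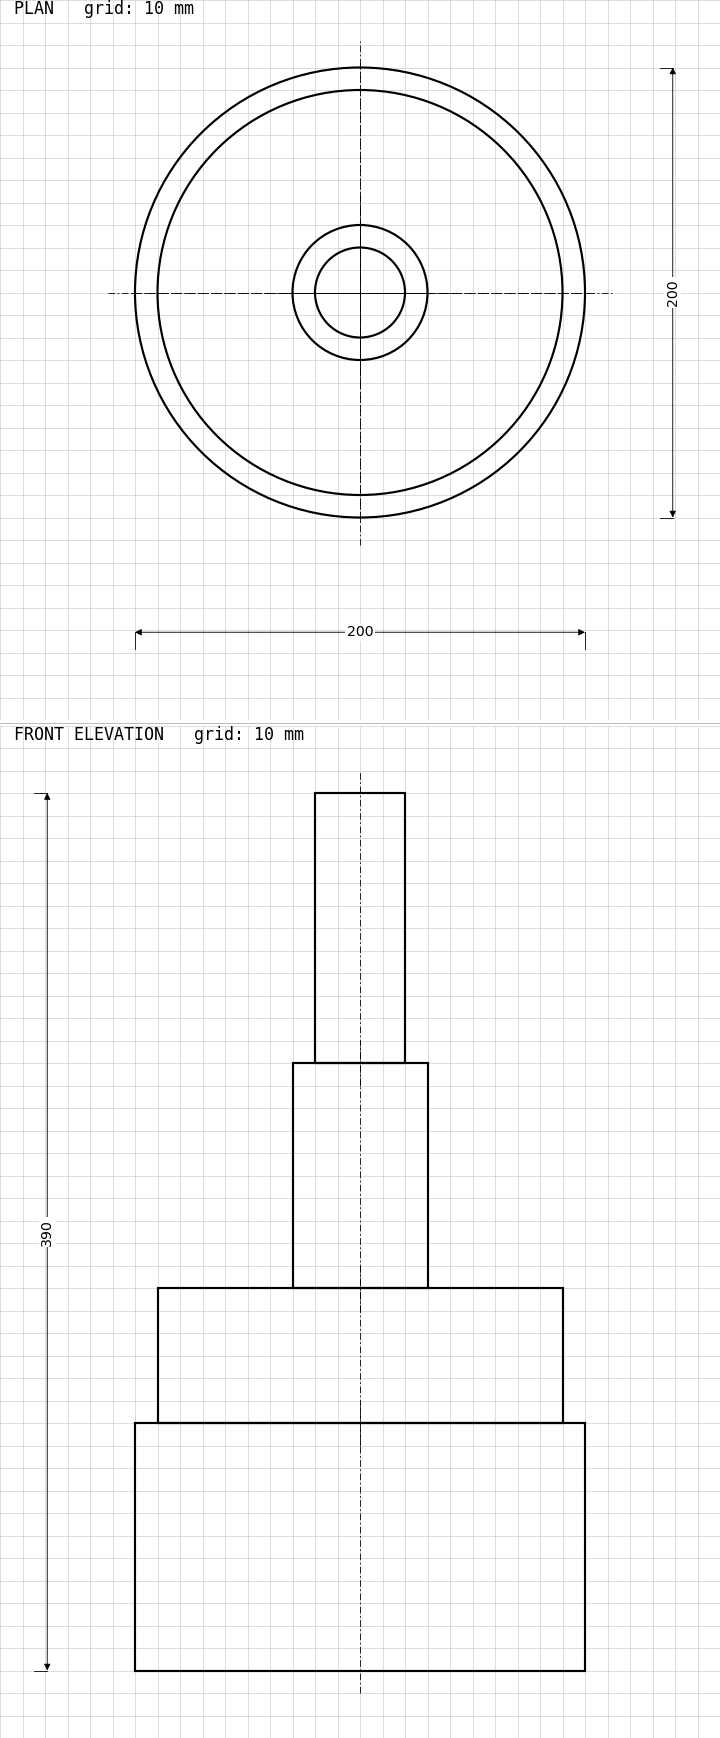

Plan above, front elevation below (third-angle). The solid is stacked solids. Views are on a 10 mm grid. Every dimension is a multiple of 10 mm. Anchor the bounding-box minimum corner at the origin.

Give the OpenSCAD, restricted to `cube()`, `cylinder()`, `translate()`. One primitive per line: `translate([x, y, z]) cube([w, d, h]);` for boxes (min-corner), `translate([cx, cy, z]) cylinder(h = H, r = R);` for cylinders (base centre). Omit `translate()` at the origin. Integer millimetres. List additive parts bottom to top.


translate([100, 100, 0]) cylinder(h = 110, r = 100);
translate([100, 100, 110]) cylinder(h = 60, r = 90);
translate([100, 100, 170]) cylinder(h = 100, r = 30);
translate([100, 100, 270]) cylinder(h = 120, r = 20);
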